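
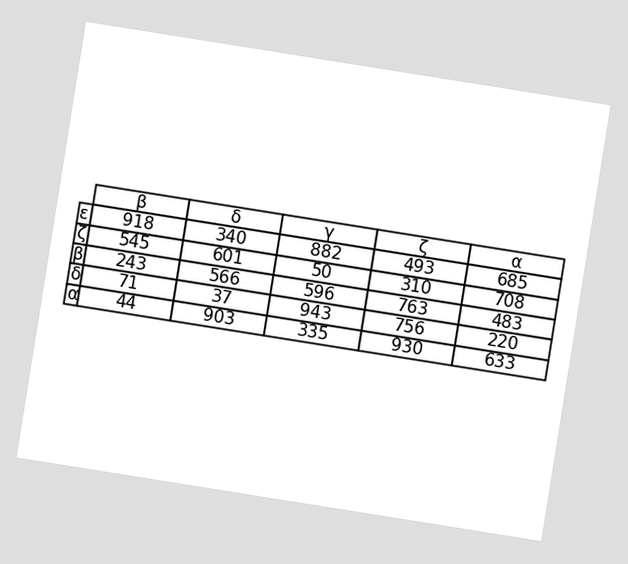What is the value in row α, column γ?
The chart is tilted about 9° clockwise. The (α, γ) cell reads 335.

335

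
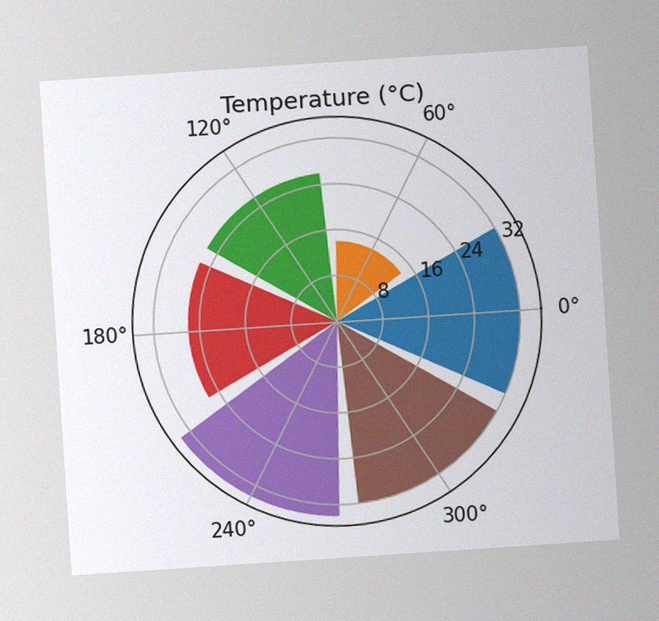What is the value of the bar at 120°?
26°C

The chart is tilted about 4° counter-clockwise, with some photo noise. The bar at 120° reaches 26°C on the radial axis.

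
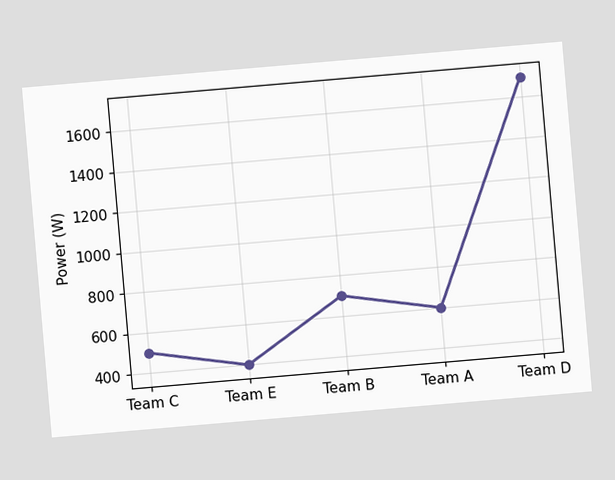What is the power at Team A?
The chart is tilted about 5° counter-clockwise. At Team A, the line is at 600W.

600W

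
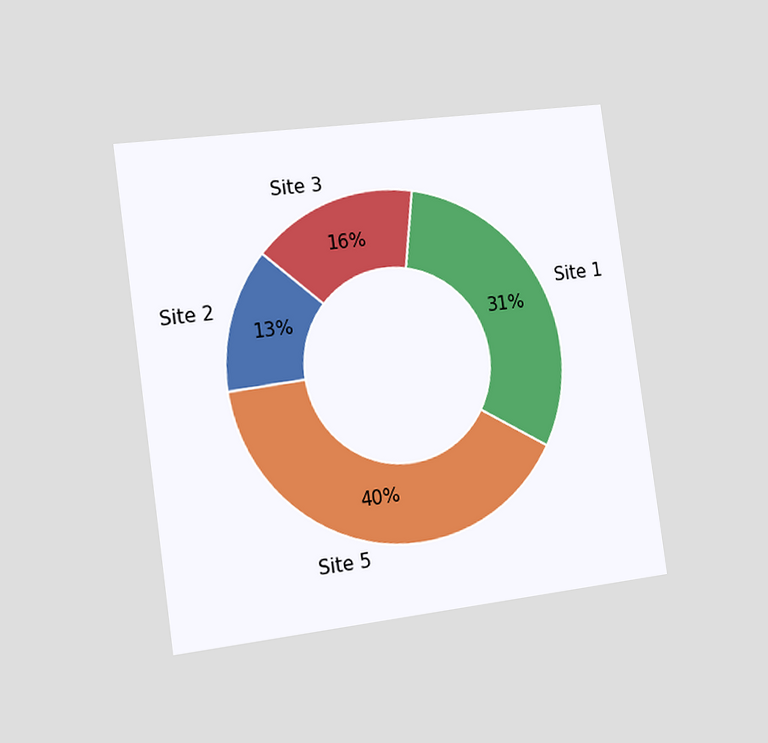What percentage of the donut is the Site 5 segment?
The chart is tilted about 8° counter-clockwise and viewed slightly from the left. The Site 5 segment takes up 40% of the ring.

40%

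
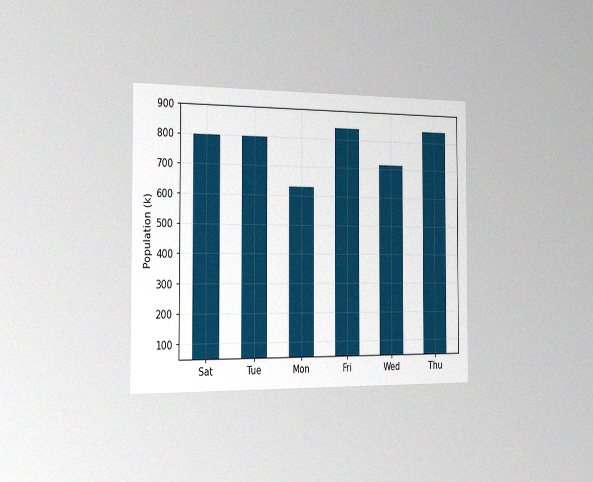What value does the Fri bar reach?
840k

The chart is viewed slightly from the left, with some photo noise. Reading along the chart's y-axis, the Fri bar reaches 840k.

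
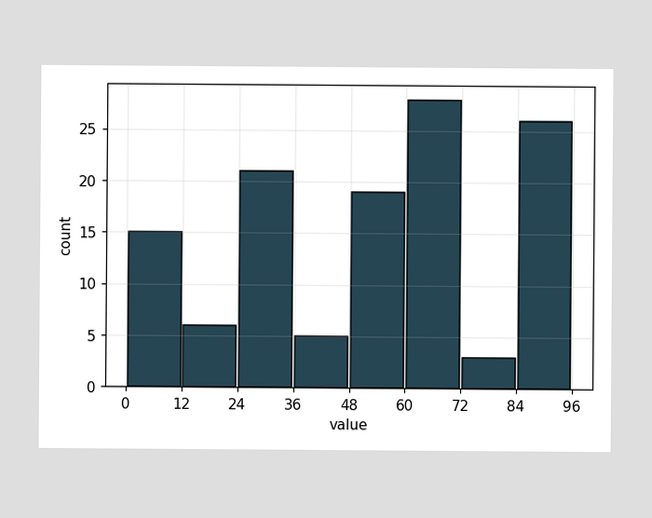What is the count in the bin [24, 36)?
21

The [24, 36) bin has height 21.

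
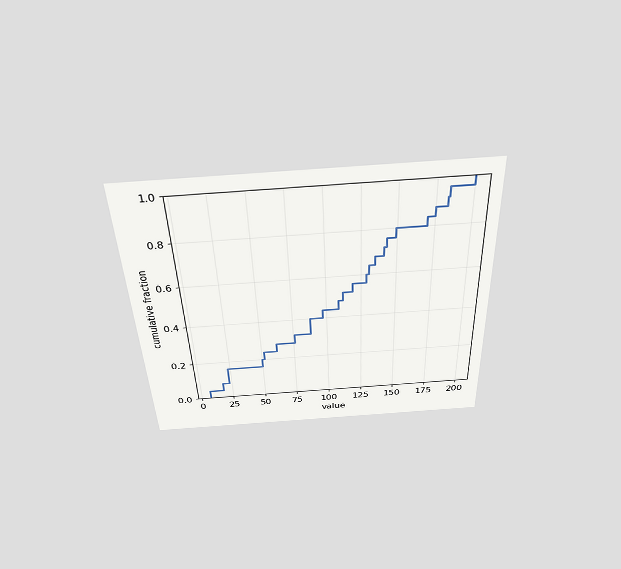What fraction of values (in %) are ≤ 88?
40%

The chart is tilted about 2° counter-clockwise and viewed slightly from above. At x=88 the ECDF step is at 40%.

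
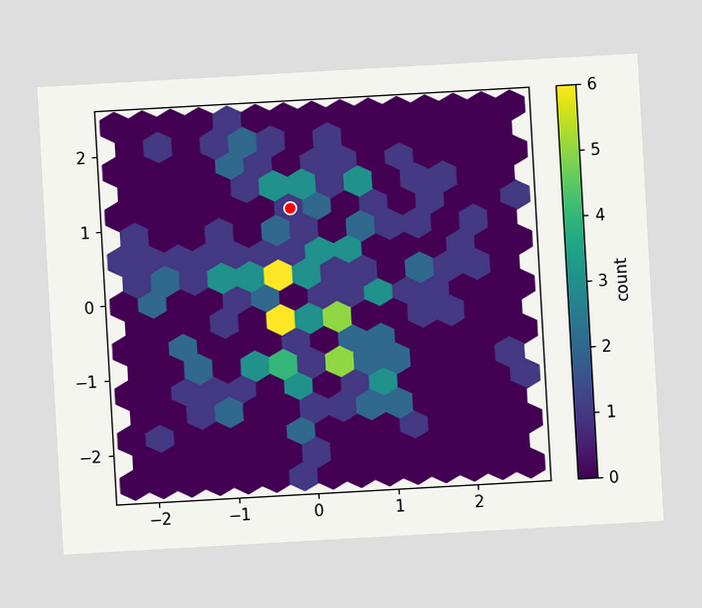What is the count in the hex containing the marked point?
The chart is tilted about 3° counter-clockwise. The marked hex reads 1 on the colorbar.

1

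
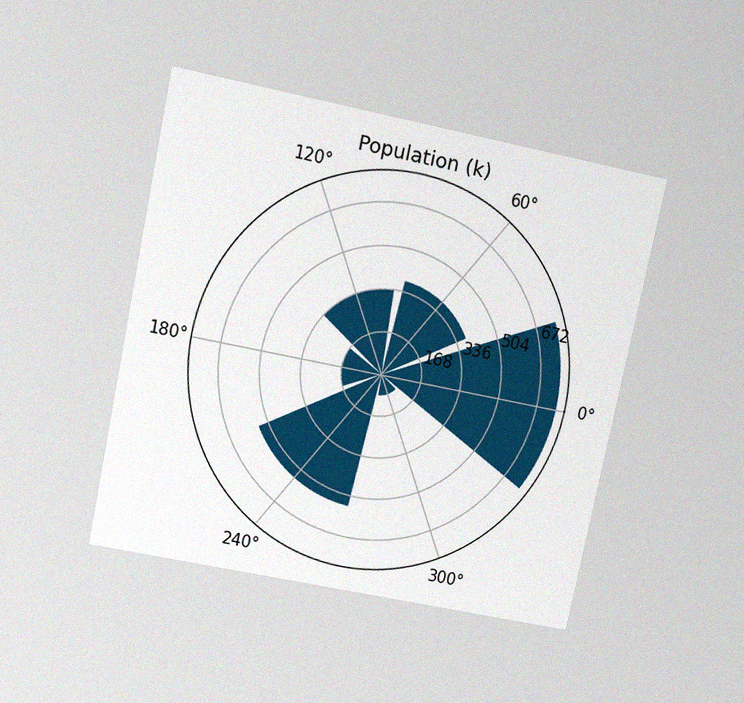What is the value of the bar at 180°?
168k

The chart is tilted about 12° clockwise and viewed slightly from above, with some photo noise. The bar at 180° reaches 168k on the radial axis.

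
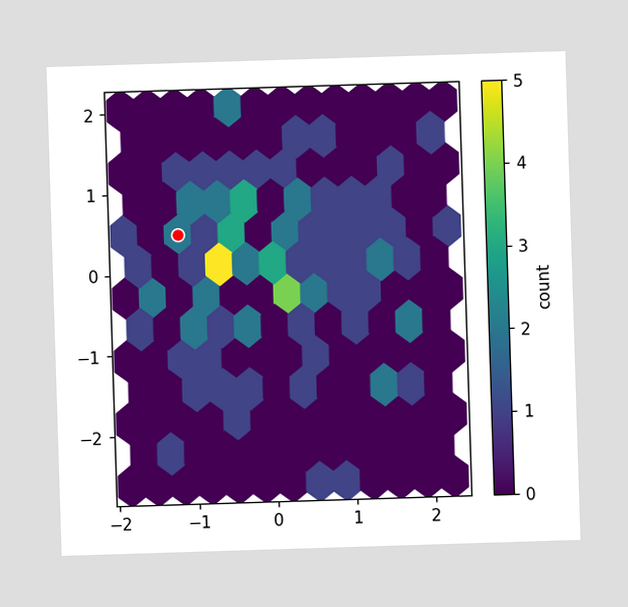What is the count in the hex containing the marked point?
2

The marked hex reads 2 on the colorbar.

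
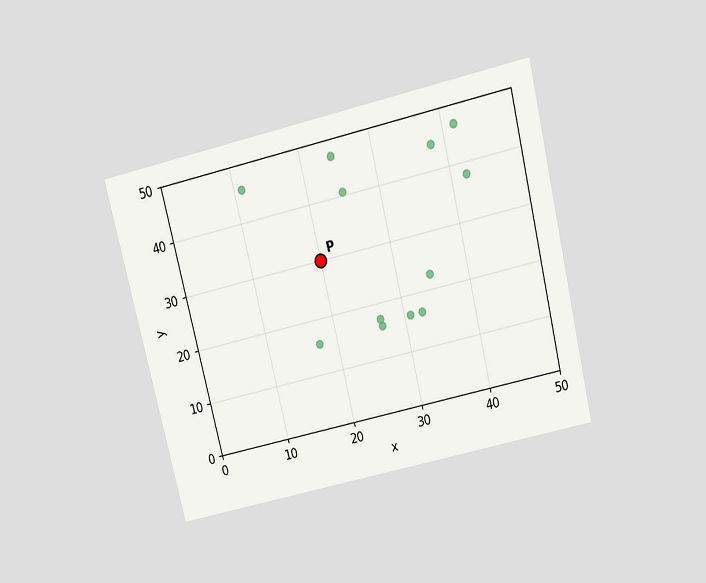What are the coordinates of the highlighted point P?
The chart is tilted about 14° counter-clockwise and viewed slightly from above. Following the gridlines from P to each axis, P sits at (20, 30).

(20, 30)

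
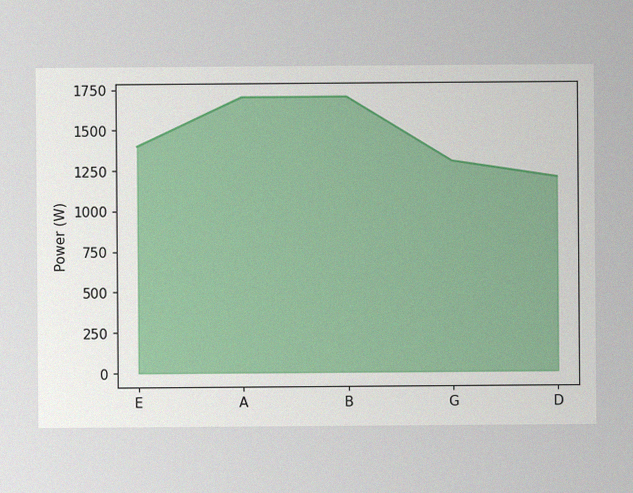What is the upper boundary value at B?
The image has some photo noise and uneven lighting. At B the upper boundary is at 1700W.

1700W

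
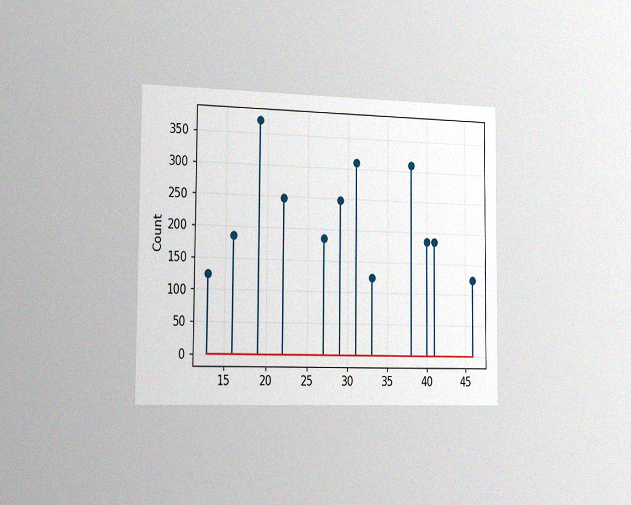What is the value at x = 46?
124

The chart is viewed slightly from the left, with some photo noise. The stem at x=46 reaches 124.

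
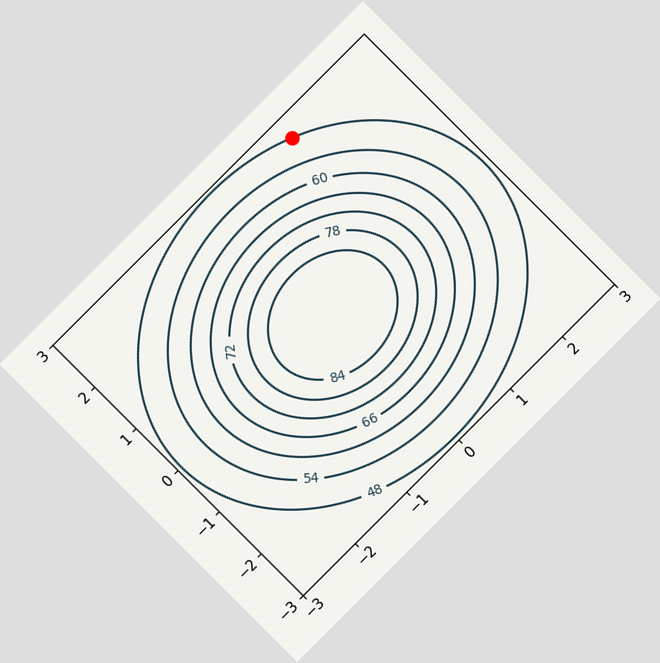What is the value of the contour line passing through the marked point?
The chart is tilted about 45° counter-clockwise. The marked point sits on the contour labelled 48.

48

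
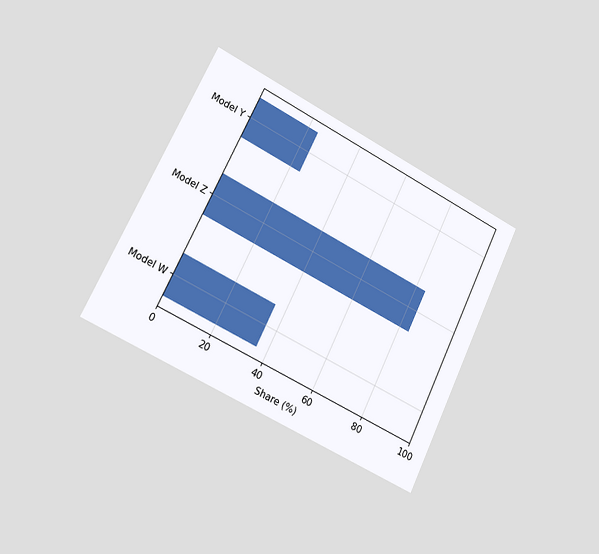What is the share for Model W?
36%

The chart is tilted about 26° clockwise and viewed slightly from the left. Reading along the chart's x-axis, the Model W bar reaches 36%.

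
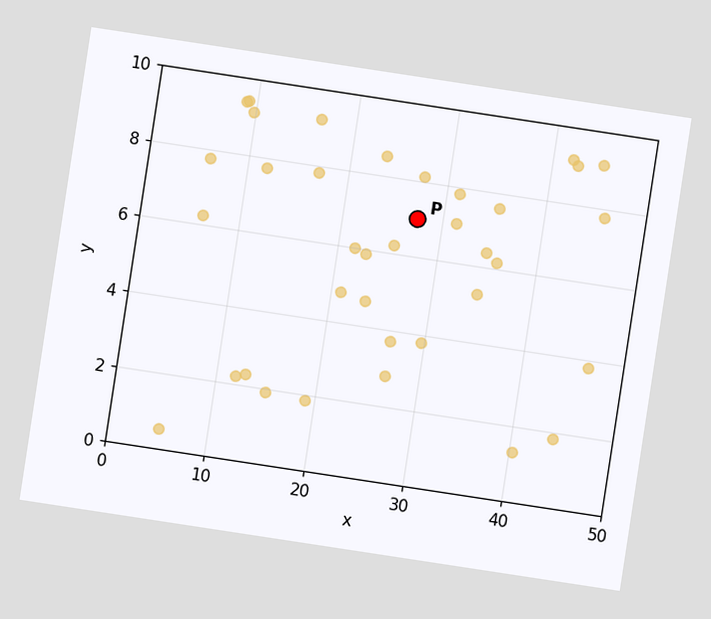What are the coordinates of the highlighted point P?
(27.5, 7)

The chart is tilted about 9° clockwise. Following the gridlines from P to each axis, P sits at (27.5, 7).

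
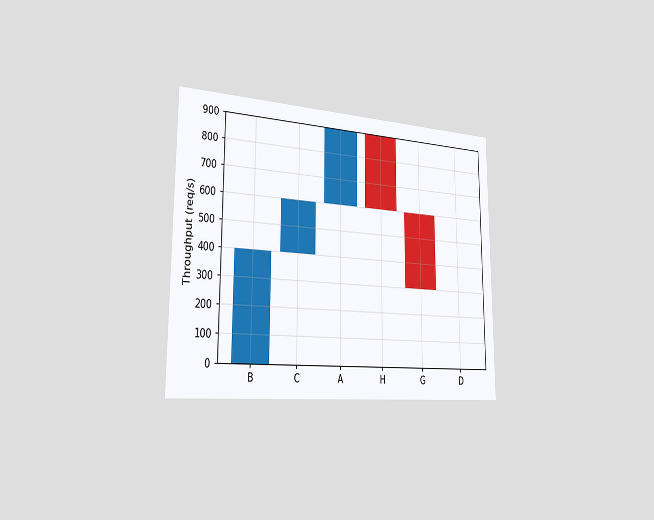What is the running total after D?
300req/s

The chart is viewed slightly from the left. After D the running total reaches 300req/s.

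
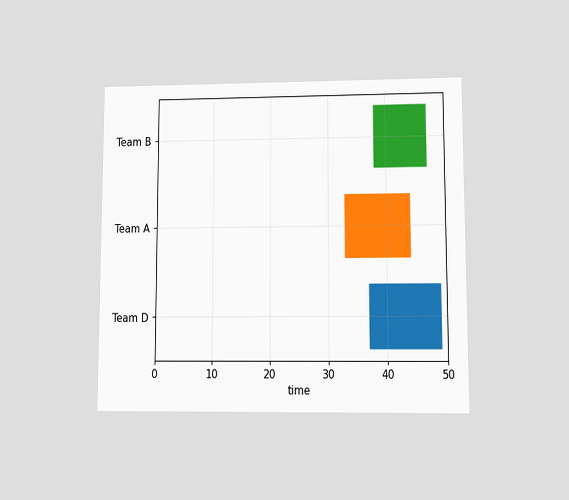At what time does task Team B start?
The chart is viewed at a slight angle. The Team B bar begins at t=38.

38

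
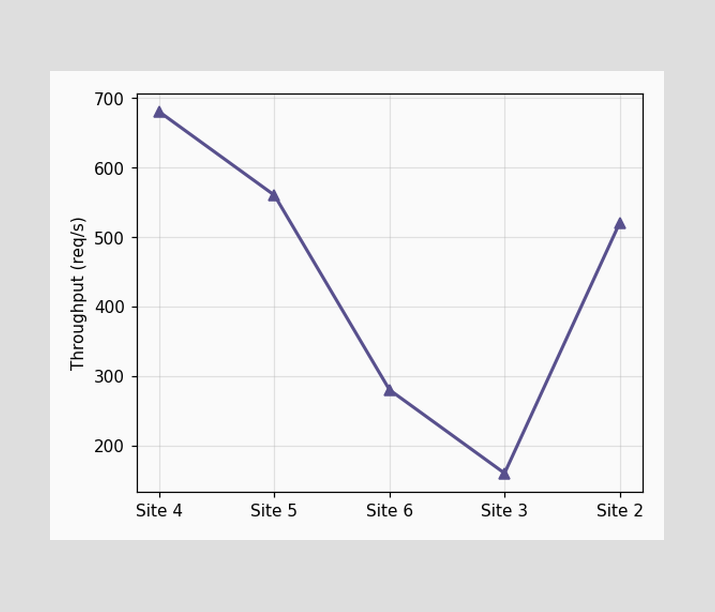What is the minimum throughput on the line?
160req/s

The lowest point is at Site 3, and reading across to the y-axis gives 160req/s.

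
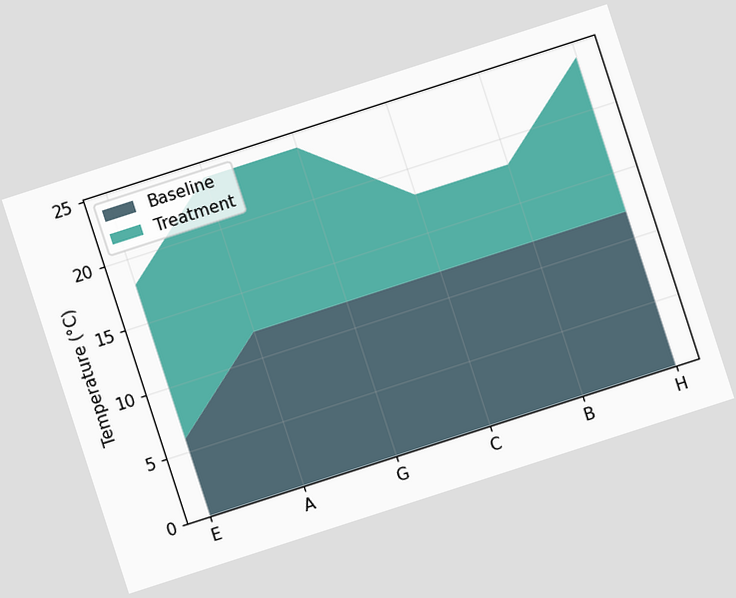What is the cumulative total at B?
The chart is tilted about 18° counter-clockwise. The stacked total at B reaches 18°C.

18°C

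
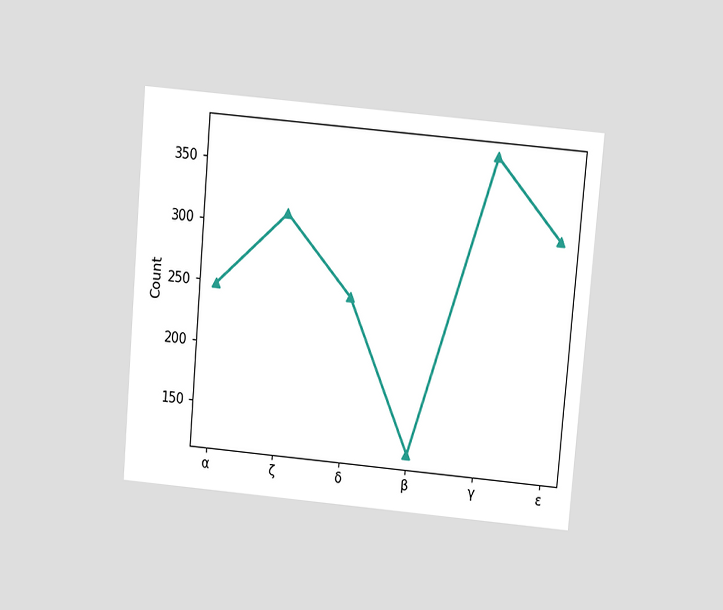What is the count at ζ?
310

The chart is tilted about 5° clockwise and viewed slightly from above. At ζ, the line is at 310.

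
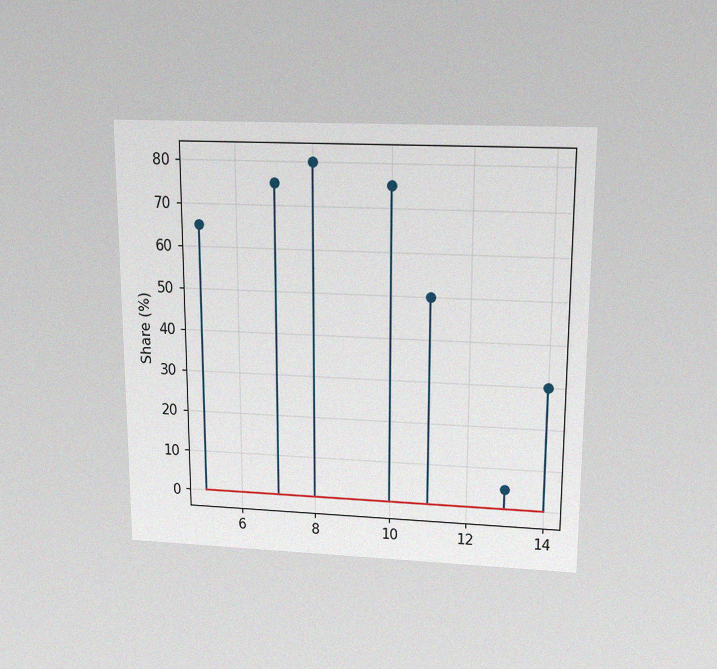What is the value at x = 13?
5%

The chart is viewed slightly from above, with some photo noise. The stem at x=13 reaches 5%.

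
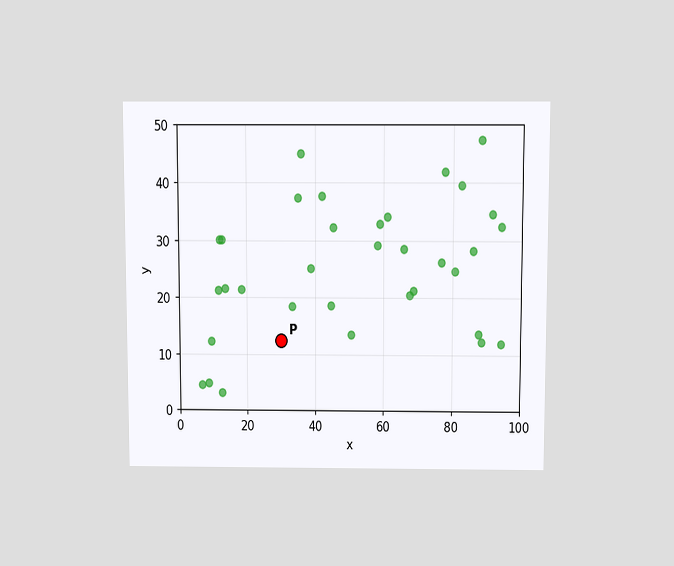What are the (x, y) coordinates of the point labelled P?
The chart is viewed slightly from above. Following the gridlines from P to each axis, P sits at (30, 12.5).

(30, 12.5)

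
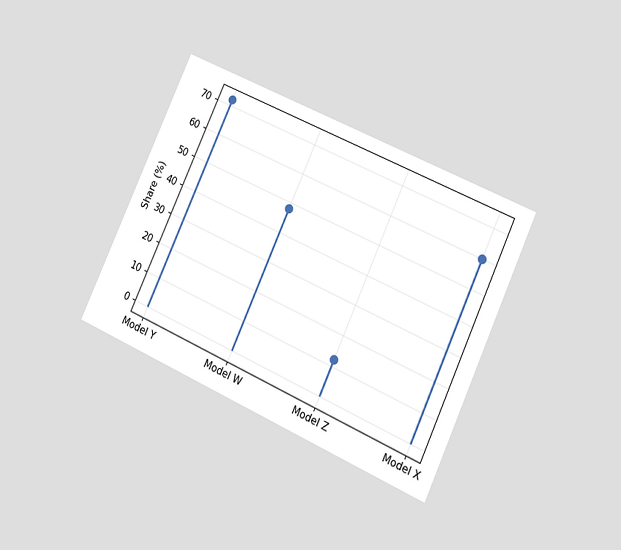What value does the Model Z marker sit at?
The chart is tilted about 25° clockwise and viewed at a slight angle. The Model Z marker sits at 12%.

12%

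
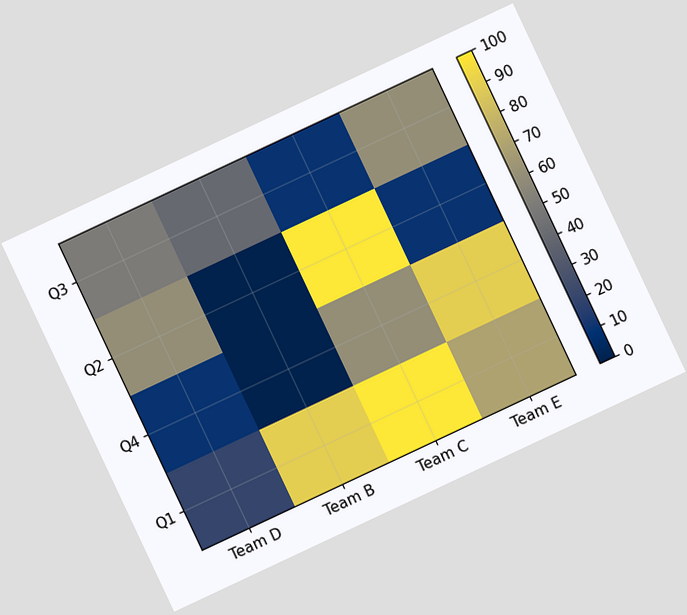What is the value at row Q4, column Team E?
The chart is tilted about 25° counter-clockwise. Matching cell (Q4, Team E) against the colorbar gives 90.

90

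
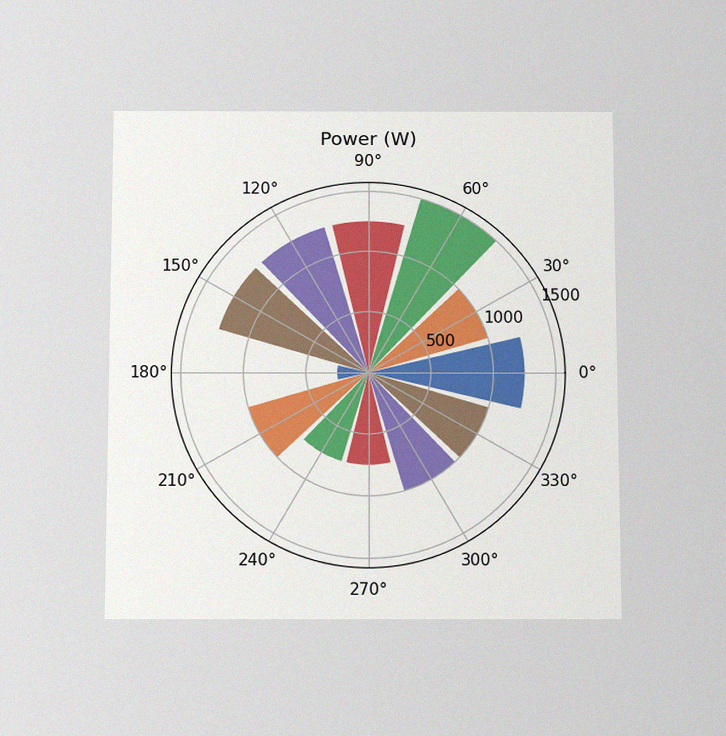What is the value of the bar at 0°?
1250W

The chart is viewed slightly from below, with some photo noise. The bar at 0° reaches 1250W on the radial axis.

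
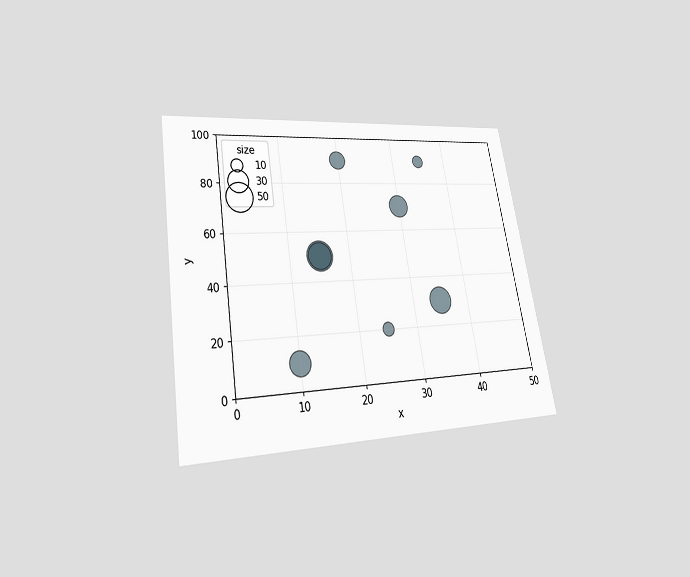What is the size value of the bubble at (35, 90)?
The chart is tilted about 9° counter-clockwise and viewed at a slight angle. Matching the bubble at (35, 90) against the size legend gives 10.

10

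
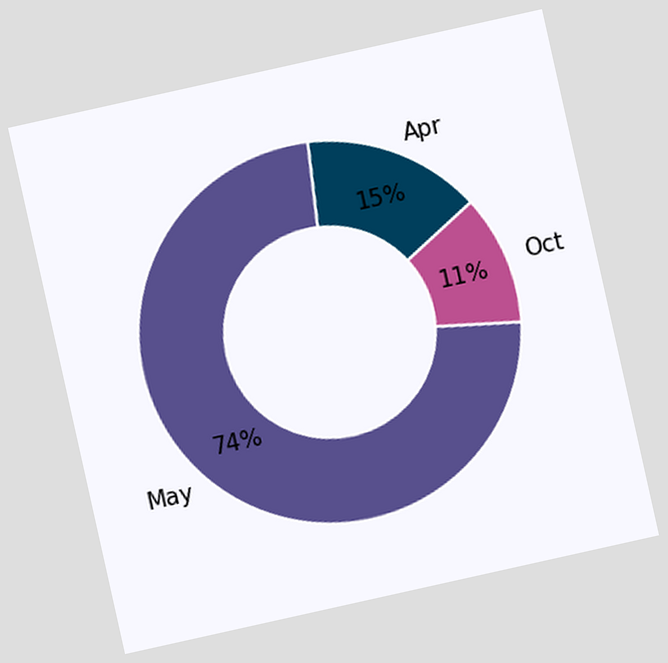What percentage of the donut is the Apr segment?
The chart is tilted about 13° counter-clockwise. The Apr segment takes up 15% of the ring.

15%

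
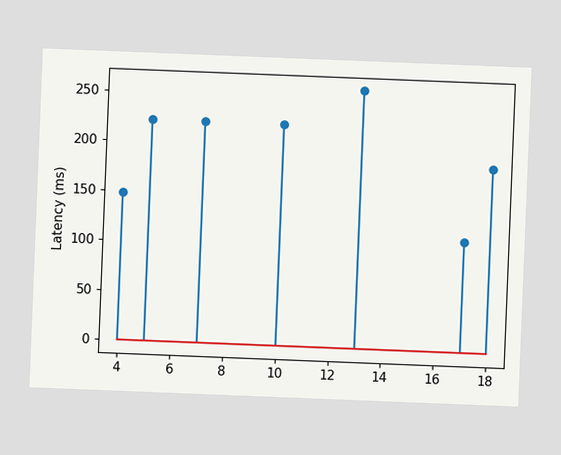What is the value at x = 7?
The chart is tilted about 2° clockwise. The stem at x=7 reaches 222ms.

222ms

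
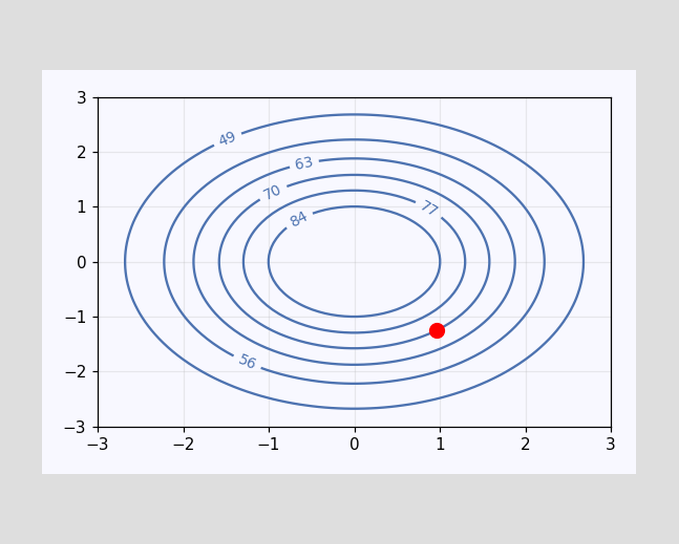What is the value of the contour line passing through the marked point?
70

The marked point sits on the contour labelled 70.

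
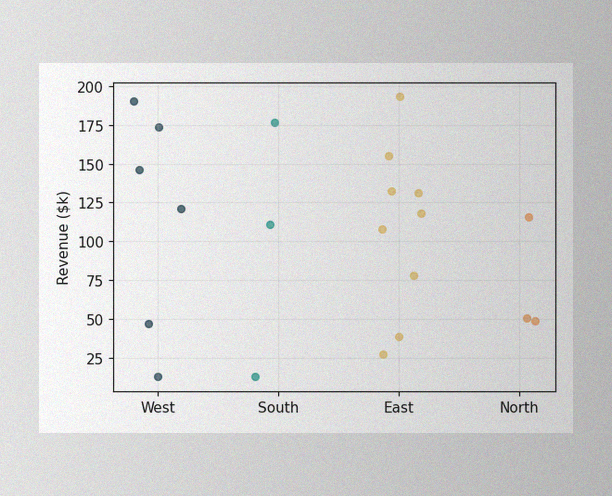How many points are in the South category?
The image has some photo noise and uneven lighting. Counting the markers in the South column gives 3.

3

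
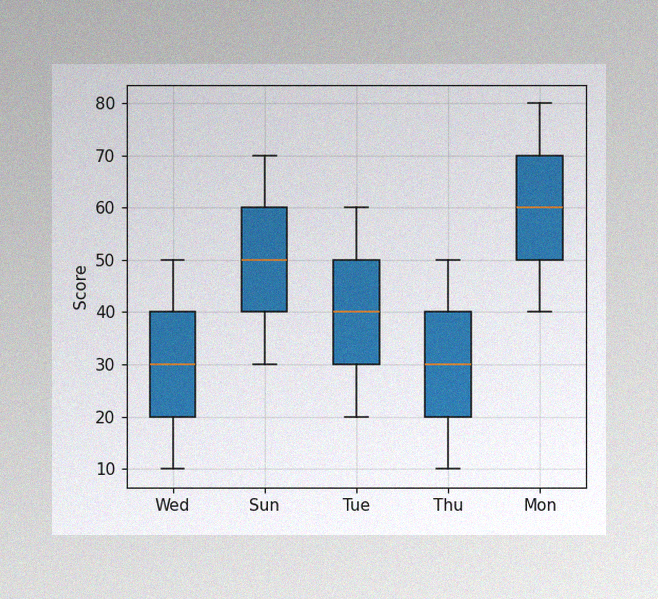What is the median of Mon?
The image has some photo noise and uneven lighting. The median line in the Mon box sits at 60.

60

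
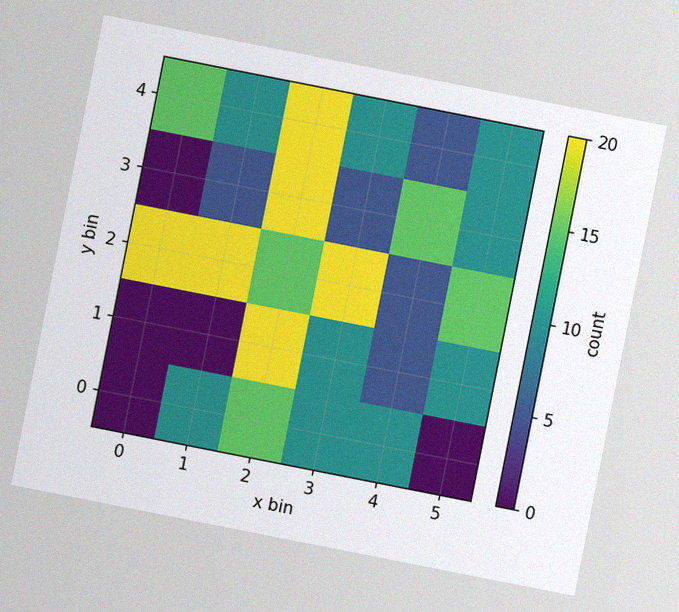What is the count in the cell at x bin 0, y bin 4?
The chart is tilted about 11° clockwise, with some photo noise. Matching the cell (0, 4) against the colorbar gives 15.

15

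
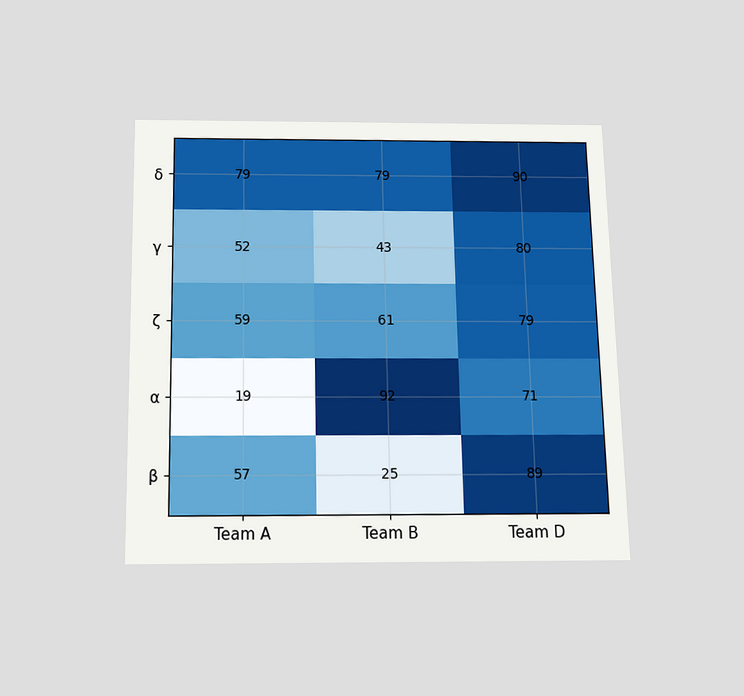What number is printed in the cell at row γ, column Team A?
The chart is viewed slightly from below. The (γ, Team A) cell reads 52.

52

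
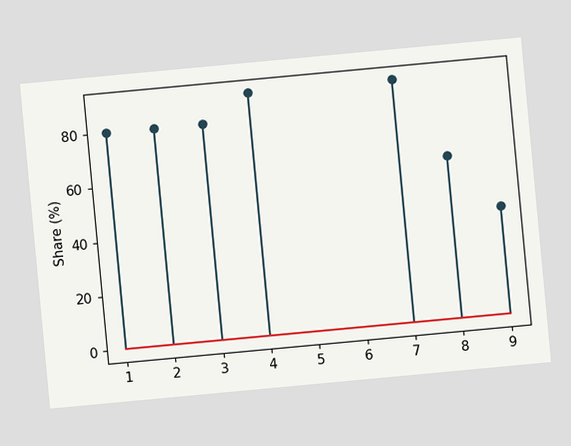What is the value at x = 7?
90%

The chart is tilted about 5° counter-clockwise. The stem at x=7 reaches 90%.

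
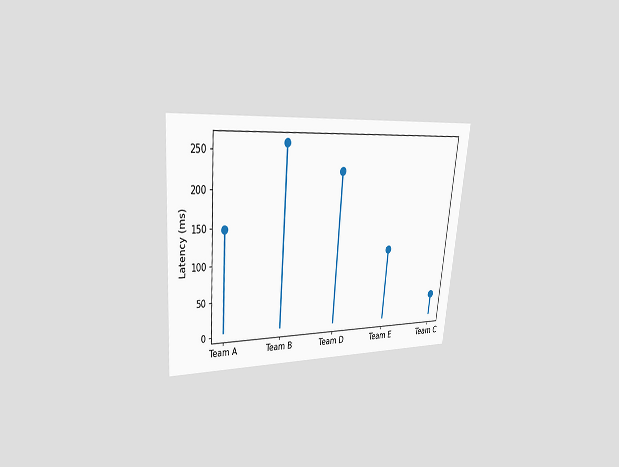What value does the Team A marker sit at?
The chart is tilted about 5° clockwise and viewed at a slight angle. The Team A marker sits at 148ms.

148ms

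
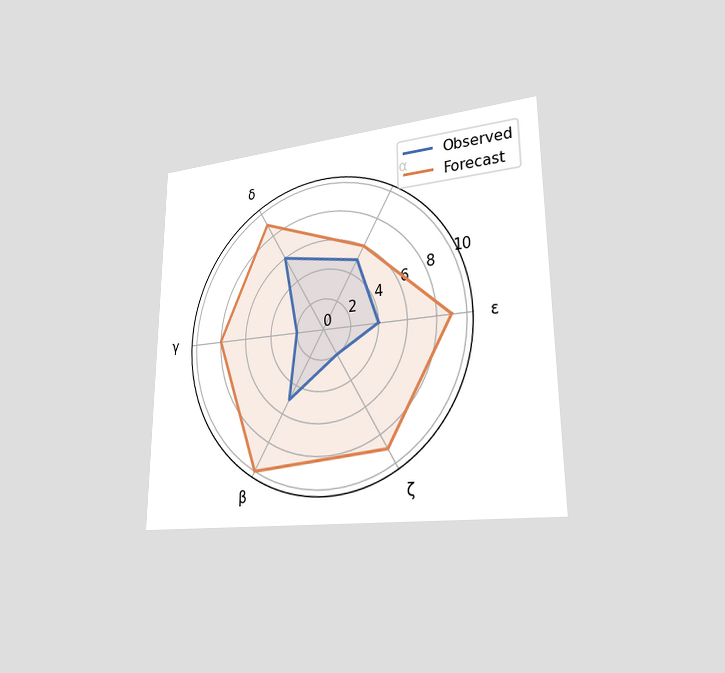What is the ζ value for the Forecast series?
9

The chart is viewed slightly from the right. On the ζ axis, Forecast reaches 9.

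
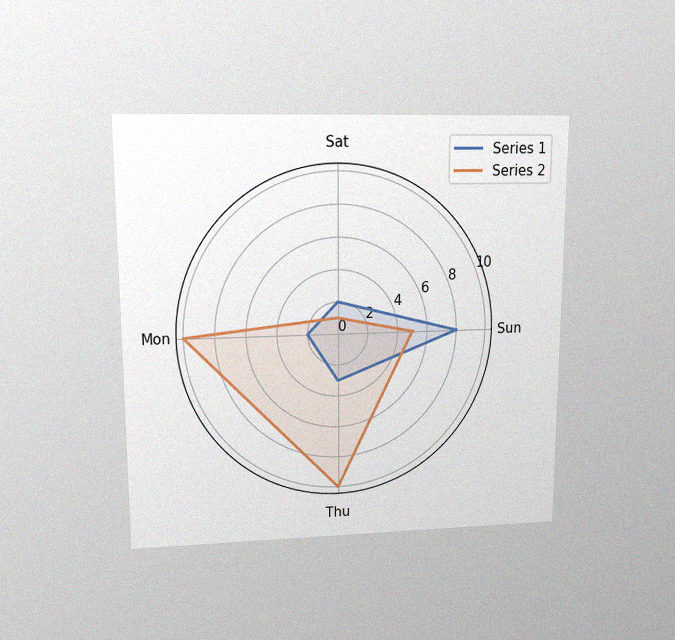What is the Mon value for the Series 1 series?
The chart is viewed at a slight angle, with some photo noise. On the Mon axis, Series 1 reaches 2.

2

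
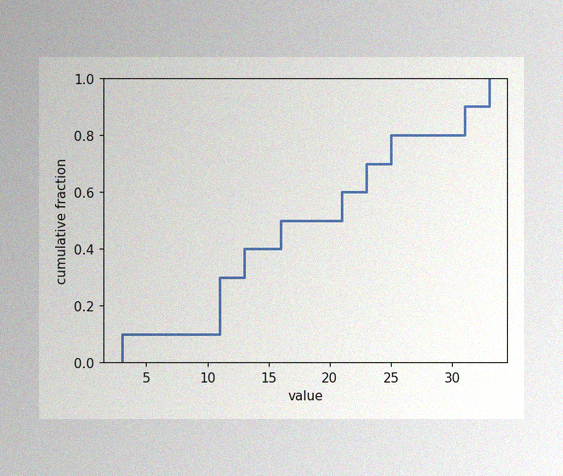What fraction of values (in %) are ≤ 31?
90%

The image has some photo noise and uneven lighting. At x=31 the ECDF step is at 90%.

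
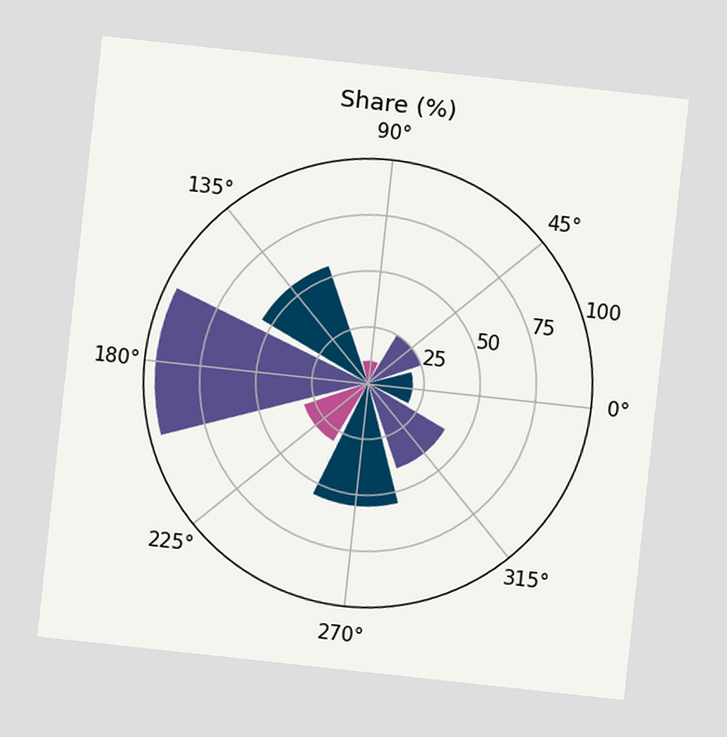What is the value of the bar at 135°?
The chart is tilted about 6° clockwise. The bar at 135° reaches 55% on the radial axis.

55%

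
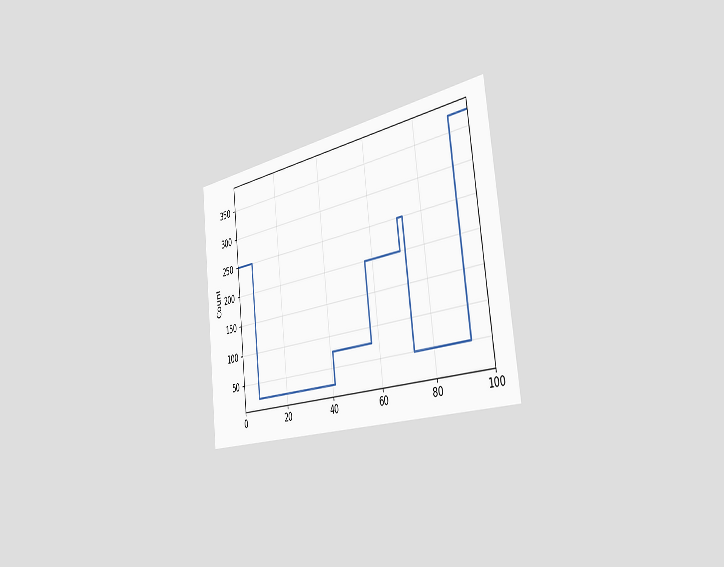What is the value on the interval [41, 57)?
75

The chart is tilted about 7° counter-clockwise and viewed slightly from the right. On [41, 57) the step sits at 75.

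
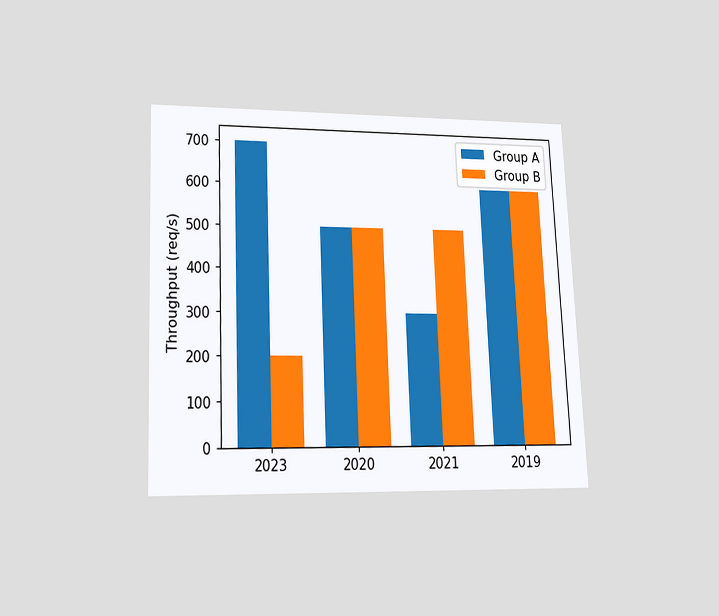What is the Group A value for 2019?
600req/s

The chart is tilted about 2° counter-clockwise and viewed slightly from below. The Group A bar at 2019 reaches 600req/s on the y-axis.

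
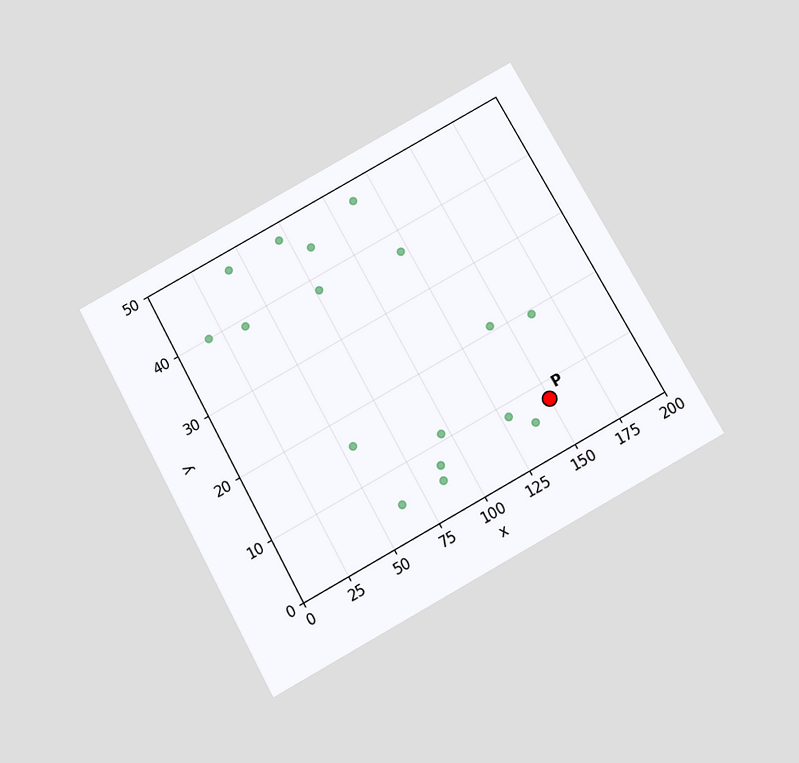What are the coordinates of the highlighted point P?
The chart is tilted about 29° counter-clockwise and viewed slightly from below. Following the gridlines from P to each axis, P sits at (150, 7.5).

(150, 7.5)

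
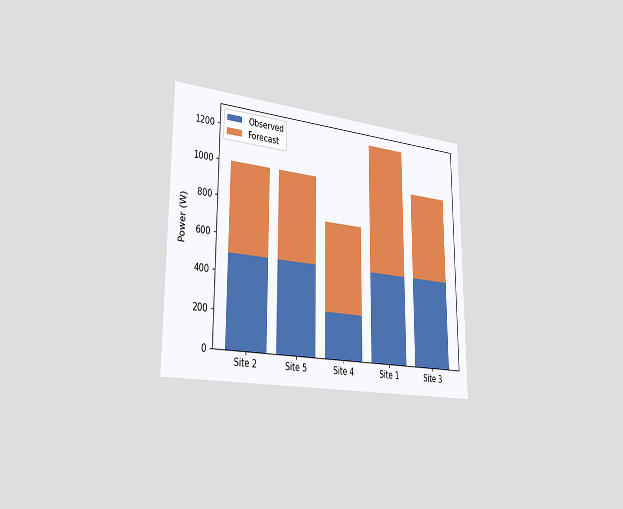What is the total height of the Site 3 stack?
1000W

The chart is viewed slightly from the left. The Site 3 stack's top reaches 1000W on the y-axis.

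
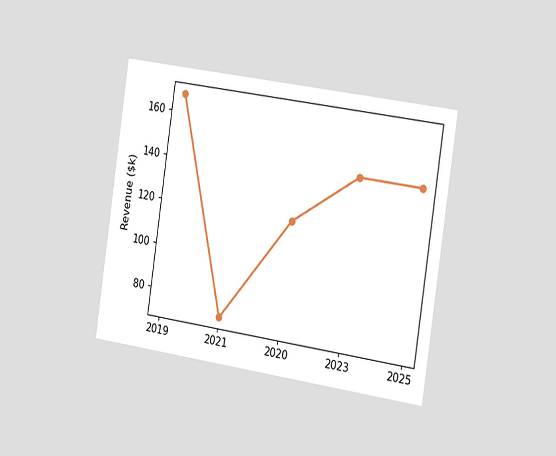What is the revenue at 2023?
$144k

The chart is tilted about 8° clockwise and viewed slightly from the right. At 2023, the line is at $144k.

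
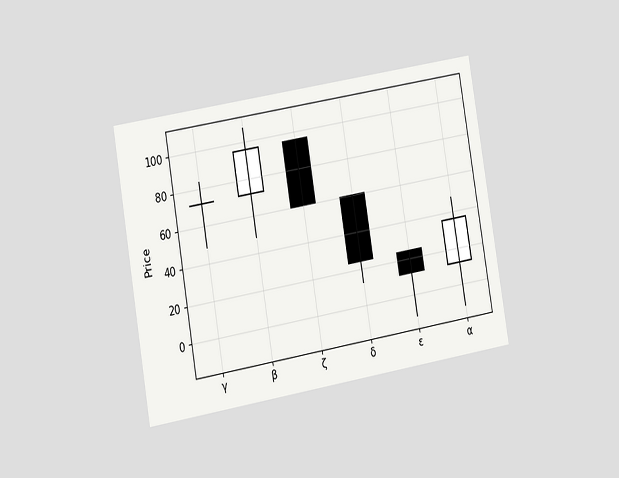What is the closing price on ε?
The chart is tilted about 10° counter-clockwise and viewed at a slight angle. The ε candle closes at 12.

12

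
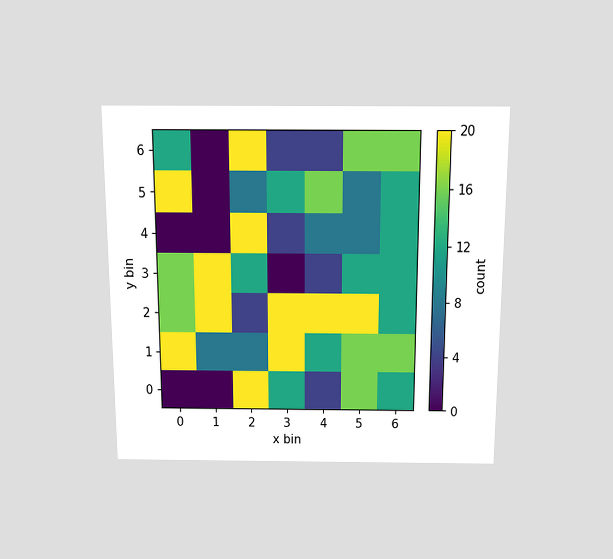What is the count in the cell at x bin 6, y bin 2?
The chart is viewed slightly from above. Matching the cell (6, 2) against the colorbar gives 12.

12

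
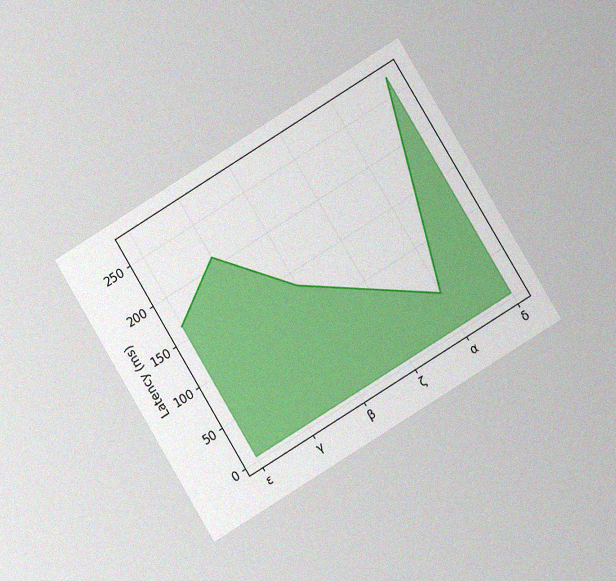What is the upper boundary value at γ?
210ms

The chart is tilted about 31° counter-clockwise and viewed at a slight angle, with some photo noise. At γ the upper boundary is at 210ms.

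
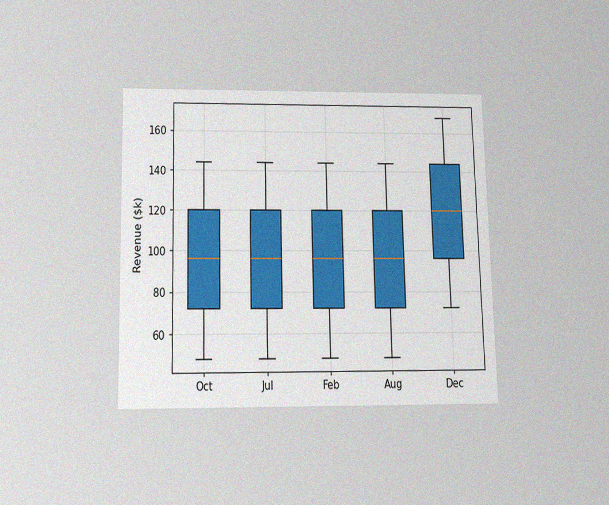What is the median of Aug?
The chart is viewed slightly from below, with some photo noise. The median line in the Aug box sits at $96k.

$96k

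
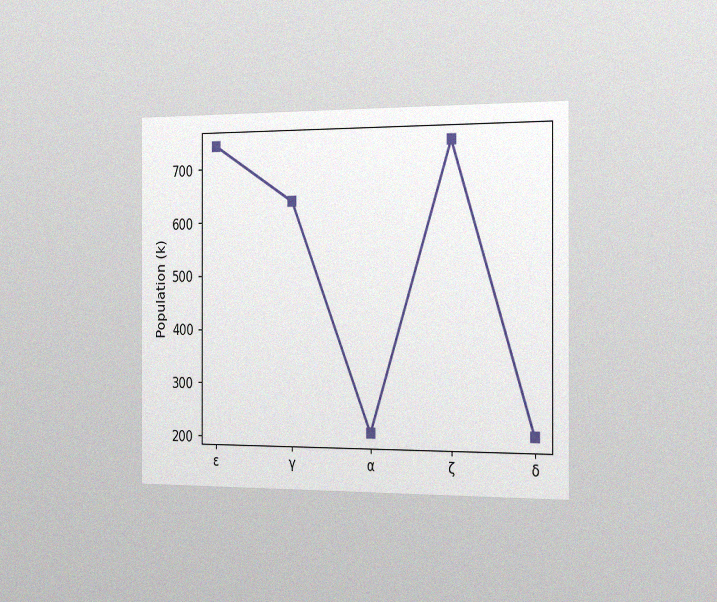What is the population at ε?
The chart is viewed slightly from the right, with some photo noise. At ε, the line is at 742k.

742k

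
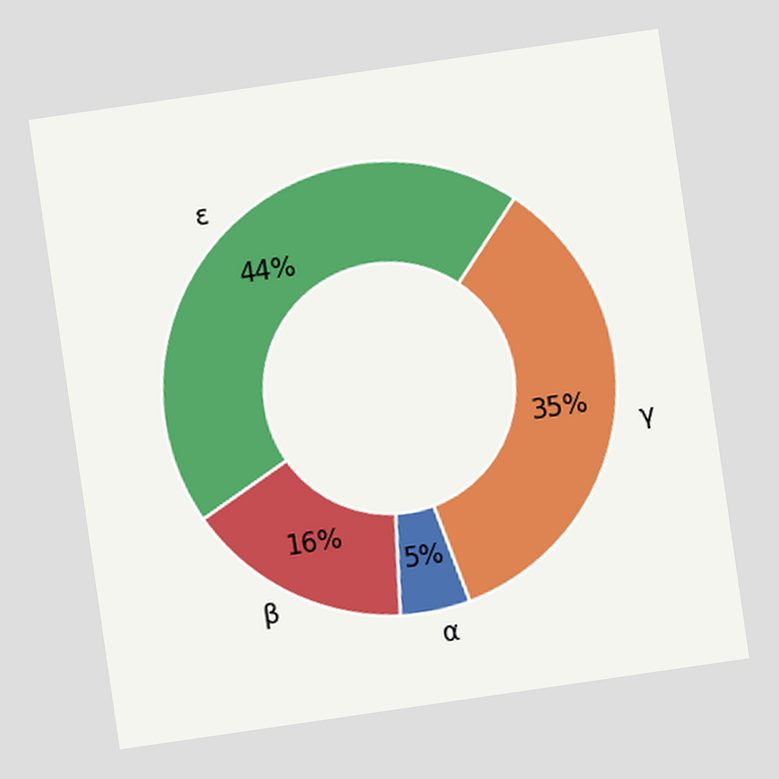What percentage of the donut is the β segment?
The chart is tilted about 8° counter-clockwise. The β segment takes up 16% of the ring.

16%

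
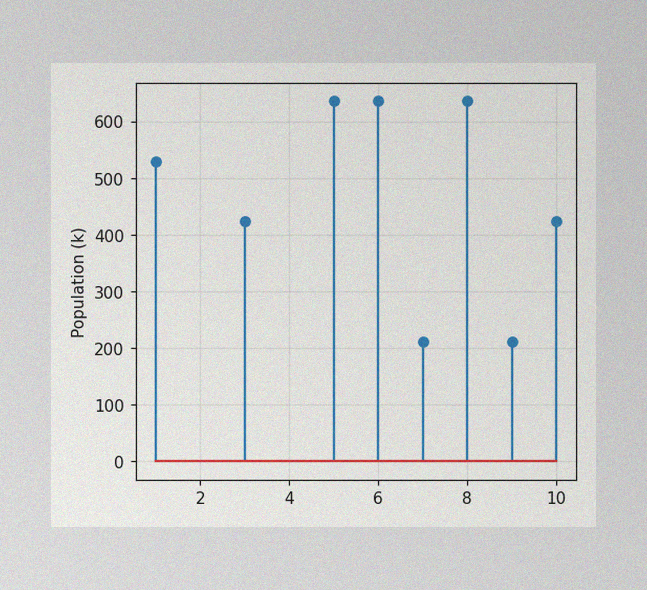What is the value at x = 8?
636k

The image has some photo noise and uneven lighting. The stem at x=8 reaches 636k.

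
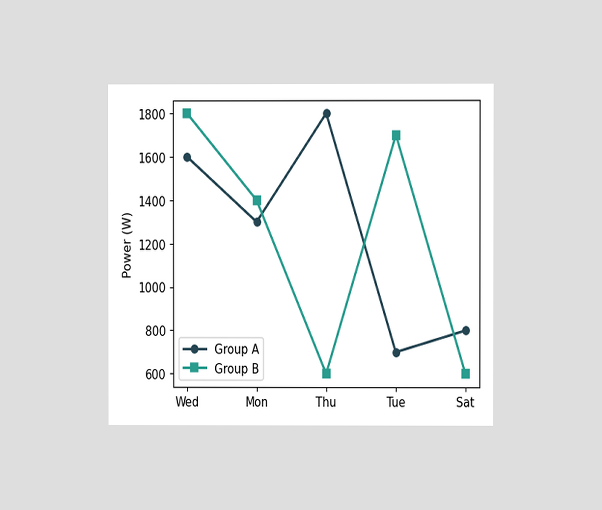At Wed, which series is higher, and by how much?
Group B, by 200W

The chart is viewed at a slight angle. At Wed, Group B sits above the other line by 200W.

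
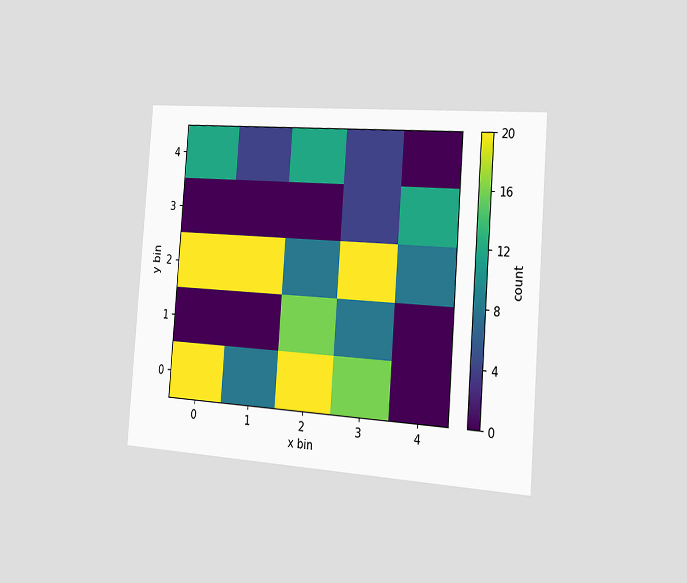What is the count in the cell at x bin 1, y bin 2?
20

The chart is tilted about 4° clockwise and viewed slightly from the right. Matching the cell (1, 2) against the colorbar gives 20.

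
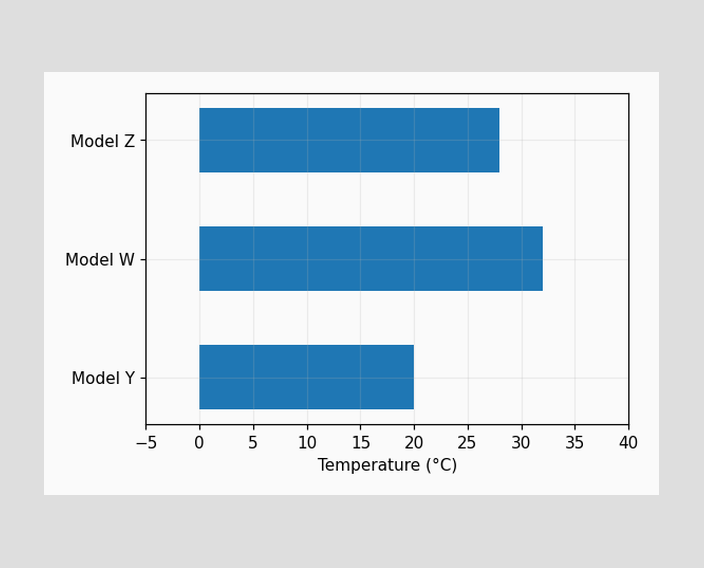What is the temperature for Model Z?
Reading along the chart's x-axis, the Model Z bar reaches 28°C.

28°C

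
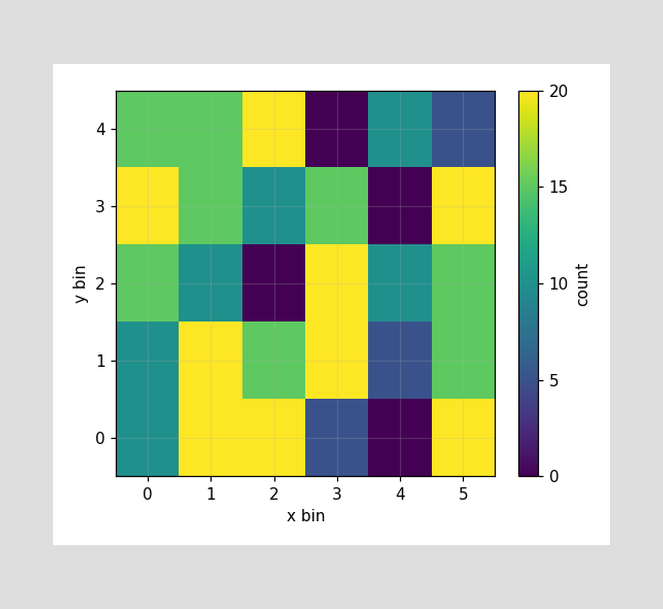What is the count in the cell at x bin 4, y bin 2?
Matching the cell (4, 2) against the colorbar gives 10.

10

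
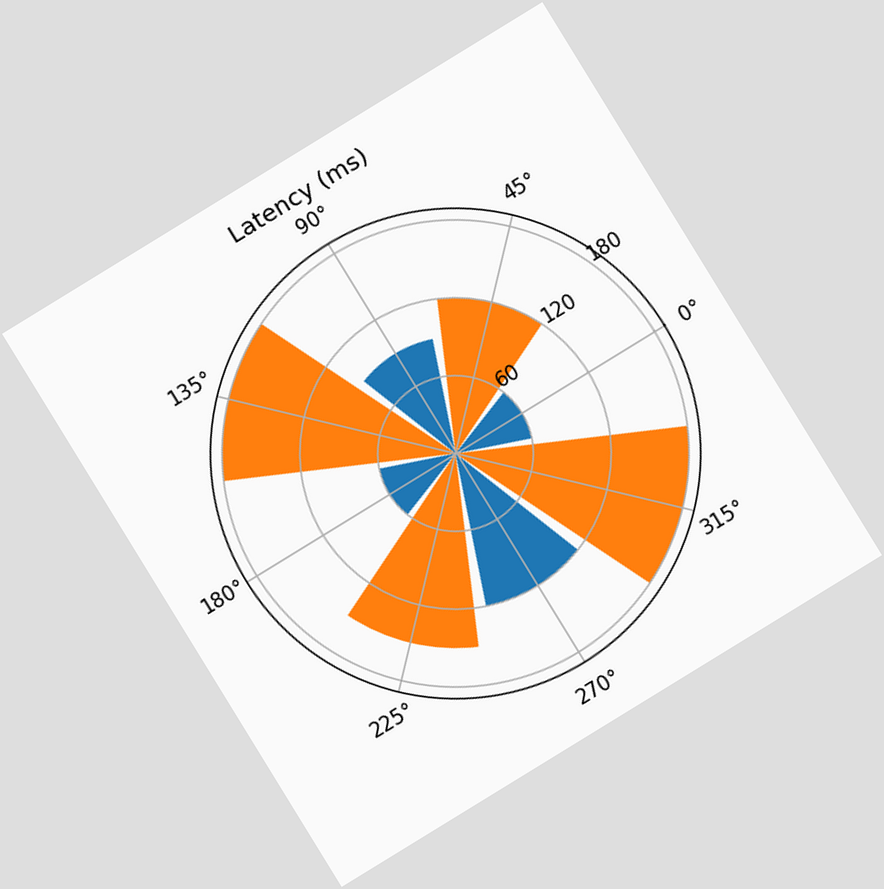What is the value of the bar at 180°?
The chart is tilted about 32° counter-clockwise. The bar at 180° reaches 60ms on the radial axis.

60ms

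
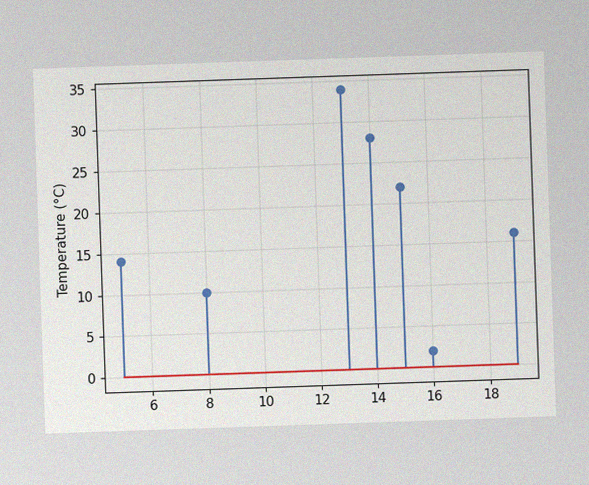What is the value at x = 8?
The image has some photo noise and uneven lighting. The stem at x=8 reaches 10°C.

10°C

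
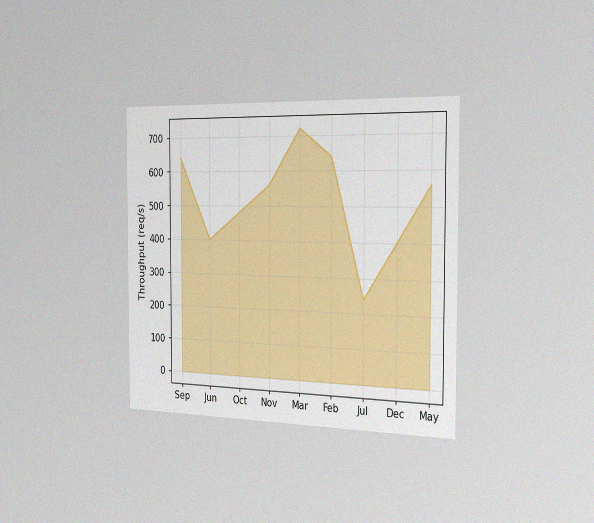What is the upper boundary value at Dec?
The chart is viewed slightly from the right, with some photo noise. At Dec the upper boundary is at 400req/s.

400req/s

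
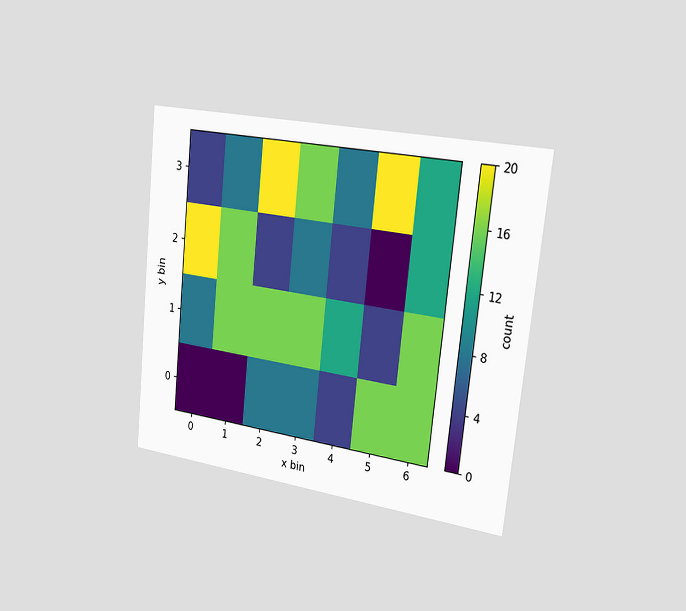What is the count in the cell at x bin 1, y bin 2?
The chart is tilted about 6° clockwise and viewed slightly from the right. Matching the cell (1, 2) against the colorbar gives 16.

16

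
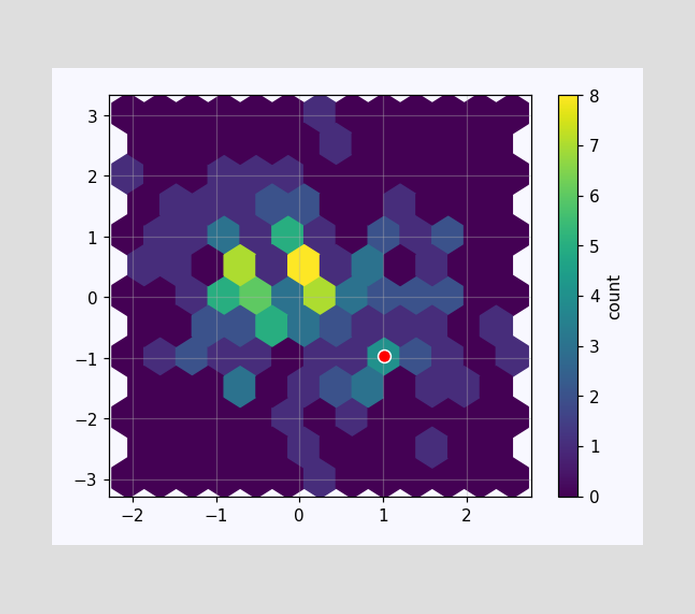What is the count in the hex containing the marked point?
The marked hex reads 4 on the colorbar.

4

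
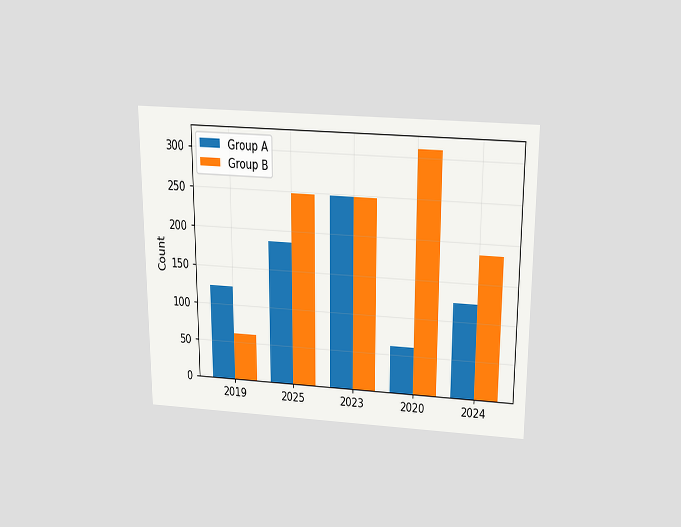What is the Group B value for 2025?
The chart is viewed slightly from above. The Group B bar at 2025 reaches 248 on the y-axis.

248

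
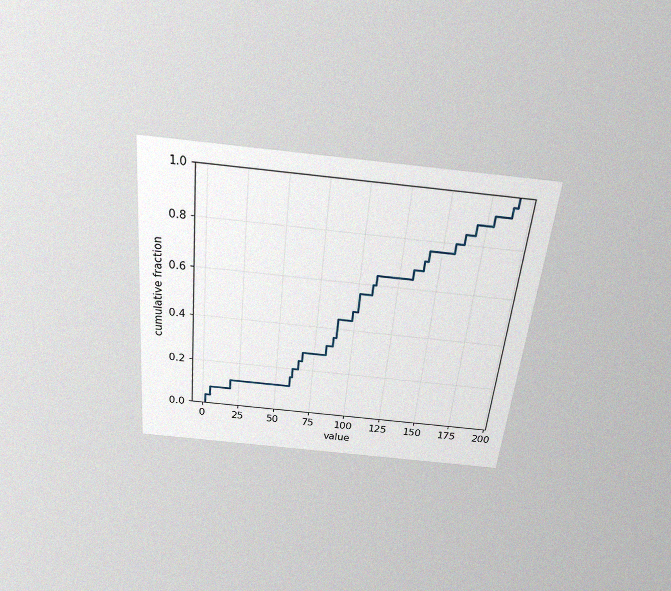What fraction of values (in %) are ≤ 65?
The chart is tilted about 6° clockwise and viewed slightly from above, with some photo noise. At x=65 the ECDF step is at 24%.

24%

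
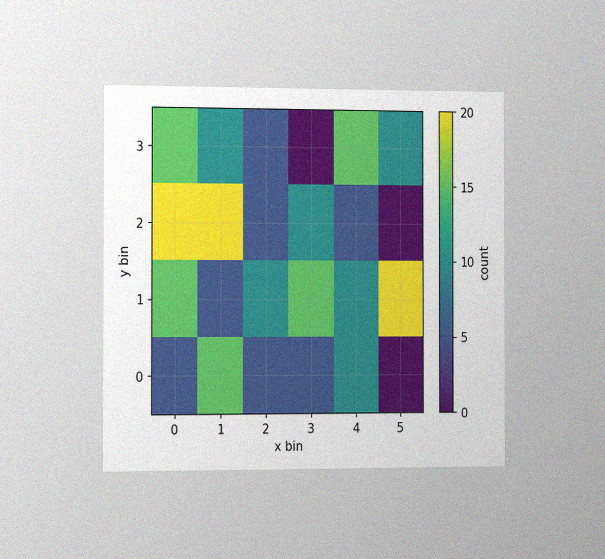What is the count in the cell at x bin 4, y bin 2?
5

The chart is viewed slightly from the left, with some photo noise. Matching the cell (4, 2) against the colorbar gives 5.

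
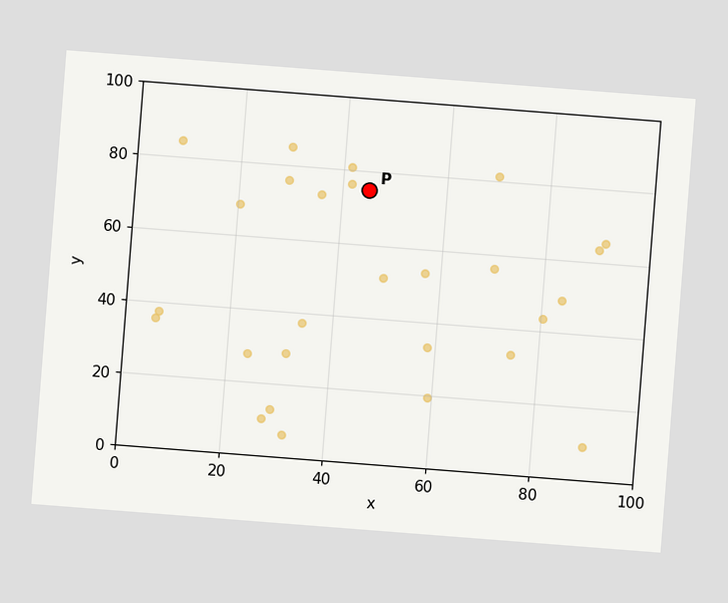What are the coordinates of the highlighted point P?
(45, 75)

The chart is tilted about 4° clockwise. Following the gridlines from P to each axis, P sits at (45, 75).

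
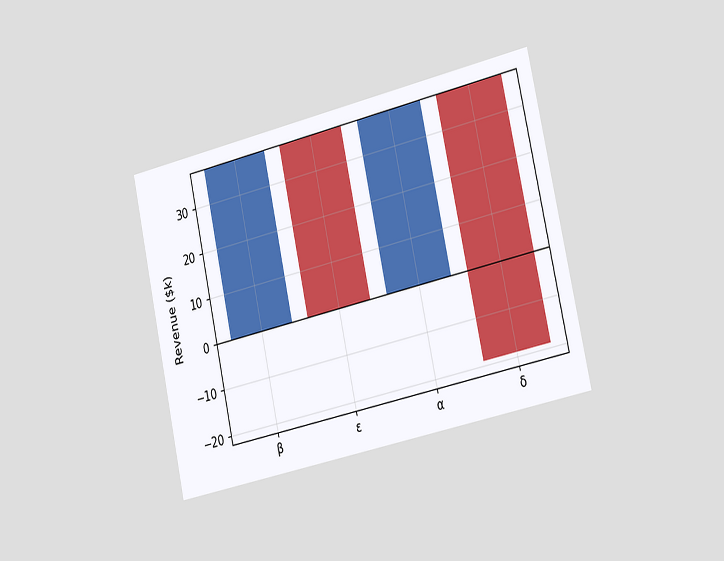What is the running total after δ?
$-19k

The chart is tilted about 13° counter-clockwise and viewed slightly from the right. After δ the running total reaches $-19k.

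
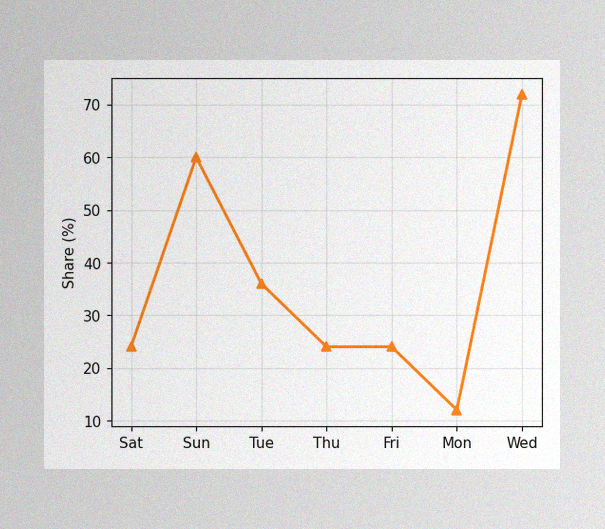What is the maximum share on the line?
72%

The image has some photo noise and uneven lighting. The highest point is at Wed, and reading across to the y-axis gives 72%.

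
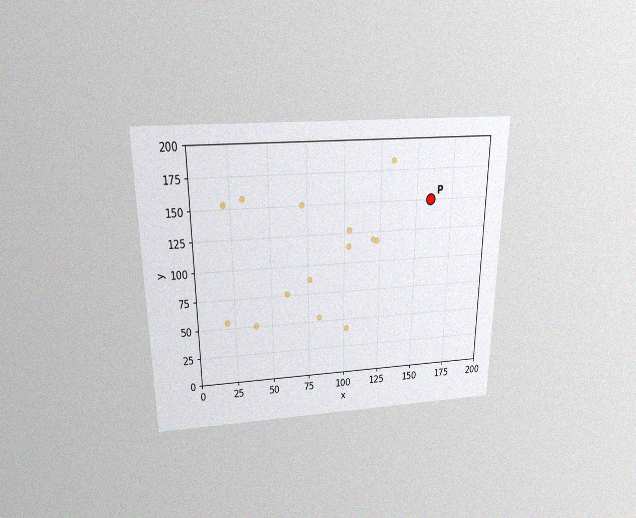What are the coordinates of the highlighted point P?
(160, 150)

The chart is viewed slightly from above, with some photo noise. Following the gridlines from P to each axis, P sits at (160, 150).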